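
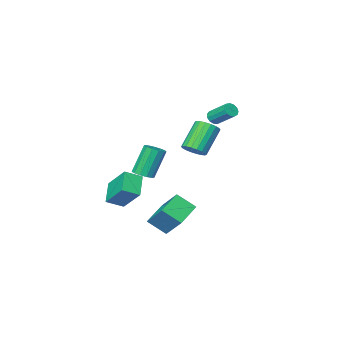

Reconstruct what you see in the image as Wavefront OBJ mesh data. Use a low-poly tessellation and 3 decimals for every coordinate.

v -0.593 -1.076 -4.736
v -0.642 0.377 -3.348
v 0.818 -0.409 -5.384
v 0.769 1.044 -3.996
v 0.171 -1.864 -3.884
v 0.122 -0.411 -2.496
v 1.582 -1.197 -4.532
v 1.533 0.256 -3.144
v -2.738 -1.01 2.614
v -2.576 -1.27 3.022
v -2.899 -0.069 3.914
v -3.062 0.19 3.506
v -2.347 -1.131 2.918
v -2.67 0.07 3.81
v -2.242 -0.953 2.717
v -2.565 0.247 3.609
v -2.295 -0.794 2.484
v -2.618 0.406 3.376
v -2.489 -0.704 2.292
v -2.812 0.497 3.184
v -2.762 -0.71 2.202
v -3.085 0.49 3.094
v -3.027 -0.812 2.243
v -3.35 0.388 3.135
v -3.201 -0.977 2.402
v -3.524 0.223 3.294
v -3.228 -1.152 2.628
v -3.551 0.048 3.52
v -3.1 -1.282 2.85
v -3.423 -0.082 3.742
v -2.857 -1.326 2.996
v -3.18 -0.126 3.889
v 3.008 -2.913 -1.873
v 2.804 -1.52 -0.524
v 2.048 -2.589 -2.352
v 1.845 -1.197 -1.002
v 3.775 -1.943 -2.758
v 3.572 -0.551 -1.408
v 2.816 -1.62 -3.236
v 2.612 -0.227 -1.887
v -2.544 -2.741 -0.485
v -2.026 -3.263 -0.225
v -3.278 -3.72 1.346
v -3.796 -3.199 1.085
v -1.93 -2.971 -0.063
v -3.182 -3.428 1.508
v -1.955 -2.634 0.015
v -3.207 -3.091 1.586
v -2.098 -2.318 -0.006
v -3.349 -2.775 1.565
v -2.328 -2.086 -0.122
v -3.58 -2.543 1.448
v -2.601 -1.983 -0.31
v -3.853 -2.441 1.261
v -2.863 -2.031 -0.533
v -4.115 -2.488 1.038
v -3.062 -2.22 -0.746
v -4.314 -2.677 0.825
v -3.158 -2.512 -0.908
v -4.41 -2.969 0.663
v -3.133 -2.849 -0.986
v -4.385 -3.306 0.585
v -2.991 -3.165 -0.965
v -4.242 -3.622 0.606
v -2.76 -3.397 -0.848
v -4.012 -3.854 0.722
v -2.487 -3.499 -0.661
v -3.739 -3.957 0.91
v -2.225 -3.452 -0.438
v -3.477 -3.909 1.133
v 3.192 1.003 0.229
v 3.724 0.734 0.462
v 2.96 0.748 2.223
v 2.428 1.017 1.991
v 3.774 1.091 0.481
v 3.01 1.104 2.242
v 3.639 1.42 0.42
v 2.875 1.433 2.181
v 3.362 1.616 0.298
v 2.598 1.63 2.06
v 3.031 1.618 0.155
v 2.268 1.632 1.917
v 2.751 1.425 0.035
v 1.988 1.438 1.797
v 2.611 1.098 -0.023
v 1.848 1.111 1.739
v 2.655 0.741 -0.001
v 1.892 0.754 1.76
v 2.87 0.467 0.094
v 2.107 0.48 1.856
v 3.187 0.363 0.232
v 2.423 0.377 1.994
v 3.505 0.463 0.369
v 2.742 0.476 2.131
f 2 4 1
f 5 2 1
f 1 4 3
f 3 5 1
f 2 8 4
f 6 2 5
f 6 8 2
f 4 8 3
f 7 5 3
f 3 8 7
f 7 6 5
f 8 6 7
f 10 9 13
f 10 13 11
f 11 13 14
f 11 14 12
f 13 9 15
f 13 15 14
f 14 15 16
f 14 16 12
f 15 9 17
f 15 17 16
f 16 17 18
f 16 18 12
f 17 9 19
f 17 19 18
f 18 19 20
f 18 20 12
f 19 9 21
f 19 21 20
f 20 21 22
f 20 22 12
f 21 9 23
f 21 23 22
f 22 23 24
f 22 24 12
f 23 9 25
f 23 25 24
f 24 25 26
f 24 26 12
f 25 9 27
f 25 27 26
f 26 27 28
f 26 28 12
f 27 9 29
f 27 29 28
f 28 29 30
f 28 30 12
f 29 9 31
f 29 31 30
f 30 31 32
f 30 32 12
f 31 9 10
f 31 10 32
f 32 10 11
f 32 11 12
f 34 36 33
f 37 34 33
f 33 36 35
f 35 37 33
f 34 40 36
f 38 34 37
f 38 40 34
f 36 40 35
f 39 37 35
f 35 40 39
f 39 38 37
f 40 38 39
f 42 41 45
f 42 45 43
f 43 45 46
f 43 46 44
f 45 41 47
f 45 47 46
f 46 47 48
f 46 48 44
f 47 41 49
f 47 49 48
f 48 49 50
f 48 50 44
f 49 41 51
f 49 51 50
f 50 51 52
f 50 52 44
f 51 41 53
f 51 53 52
f 52 53 54
f 52 54 44
f 53 41 55
f 53 55 54
f 54 55 56
f 54 56 44
f 55 41 57
f 55 57 56
f 56 57 58
f 56 58 44
f 57 41 59
f 57 59 58
f 58 59 60
f 58 60 44
f 59 41 61
f 59 61 60
f 60 61 62
f 60 62 44
f 61 41 63
f 61 63 62
f 62 63 64
f 62 64 44
f 63 41 65
f 63 65 64
f 64 65 66
f 64 66 44
f 65 41 67
f 65 67 66
f 66 67 68
f 66 68 44
f 67 41 69
f 67 69 68
f 68 69 70
f 68 70 44
f 69 41 42
f 69 42 70
f 70 42 43
f 70 43 44
f 72 71 75
f 72 75 73
f 73 75 76
f 73 76 74
f 75 71 77
f 75 77 76
f 76 77 78
f 76 78 74
f 77 71 79
f 77 79 78
f 78 79 80
f 78 80 74
f 79 71 81
f 79 81 80
f 80 81 82
f 80 82 74
f 81 71 83
f 81 83 82
f 82 83 84
f 82 84 74
f 83 71 85
f 83 85 84
f 84 85 86
f 84 86 74
f 85 71 87
f 85 87 86
f 86 87 88
f 86 88 74
f 87 71 89
f 87 89 88
f 88 89 90
f 88 90 74
f 89 71 91
f 89 91 90
f 90 91 92
f 90 92 74
f 91 71 93
f 91 93 92
f 92 93 94
f 92 94 74
f 93 71 72
f 93 72 94
f 94 72 73
f 94 73 74



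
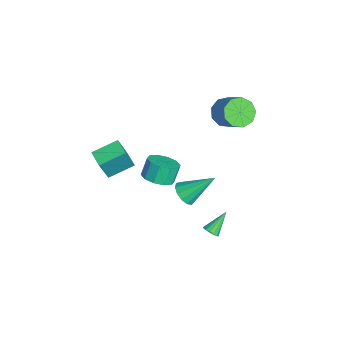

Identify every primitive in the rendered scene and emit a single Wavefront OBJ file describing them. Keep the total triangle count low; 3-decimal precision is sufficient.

v 3.54 2.181 -3.119
v 3.708 1.894 -2.732
v 2.8 3.119 -2.101
v 3.894 2.078 -2.766
v 3.986 2.289 -2.895
v 3.958 2.472 -3.084
v 3.818 2.576 -3.282
v 3.604 2.575 -3.436
v 3.373 2.468 -3.506
v 3.187 2.284 -3.471
v 3.095 2.072 -3.343
v 3.123 1.89 -3.154
v 3.263 1.785 -2.956
v 3.477 1.787 -2.801
v 3.591 -0.734 2.248
v 4.192 -0.012 2.225
v 3.79 0.357 3.248
v 3.189 -0.366 3.272
v 3.698 0.157 1.97
v 3.296 0.525 2.993
v 3.163 -0.014 1.821
v 2.761 0.354 2.845
v 2.792 -0.461 1.836
v 2.39 -0.093 2.859
v 2.726 -1.012 2.008
v 2.323 -0.644 3.031
v 2.99 -1.457 2.272
v 2.588 -1.088 3.295
v 3.484 -1.625 2.527
v 3.082 -1.257 3.55
v 4.019 -1.454 2.675
v 3.617 -1.086 3.699
v 4.39 -1.007 2.661
v 3.988 -0.639 3.684
v 4.457 -0.456 2.489
v 4.054 -0.088 3.512
v -2.141 3.627 2.138
v -1.434 3.145 1.621
v -0.212 3.73 2.744
v -0.919 4.213 3.262
v -1.512 3.779 1.376
v -0.29 4.364 2.499
v -1.885 4.342 1.487
v -0.663 4.927 2.61
v -2.377 4.57 1.904
v -1.155 5.156 3.027
v -2.759 4.358 2.43
v -1.537 4.943 3.553
v -2.852 3.804 2.82
v -1.629 4.389 3.943
v -2.612 3.167 2.891
v -1.39 3.752 4.014
v -2.152 2.746 2.61
v -0.93 3.331 3.733
v -1.687 2.737 2.108
v -0.465 3.322 3.231
v 3.448 0.743 0.544
v 3.883 0.284 1.05
v 3.552 2.377 1.936
v 4.183 0.496 0.779
v 4.249 0.786 0.433
v 4.061 1.063 0.122
v 3.679 1.238 -0.055
v 3.223 1.256 -0.042
v 2.839 1.11 0.157
v 2.648 0.849 0.479
v 2.711 0.553 0.821
v 3.009 0.318 1.075
v 3.446 0.217 1.16
v 0.212 -3.639 0.215
v 0.714 -4.149 1.921
v -0.216 -2.151 0.786
v 0.286 -2.661 2.492
v 1.214 -3.279 0.028
v 1.716 -3.789 1.734
v 0.786 -1.791 0.599
v 1.288 -2.301 2.305
f 2 1 4
f 2 4 3
f 4 1 5
f 4 5 3
f 5 1 6
f 5 6 3
f 6 1 7
f 6 7 3
f 7 1 8
f 7 8 3
f 8 1 9
f 8 9 3
f 9 1 10
f 9 10 3
f 10 1 11
f 10 11 3
f 11 1 12
f 11 12 3
f 12 1 13
f 12 13 3
f 13 1 14
f 13 14 3
f 14 1 2
f 14 2 3
f 16 15 19
f 16 19 17
f 17 19 20
f 17 20 18
f 19 15 21
f 19 21 20
f 20 21 22
f 20 22 18
f 21 15 23
f 21 23 22
f 22 23 24
f 22 24 18
f 23 15 25
f 23 25 24
f 24 25 26
f 24 26 18
f 25 15 27
f 25 27 26
f 26 27 28
f 26 28 18
f 27 15 29
f 27 29 28
f 28 29 30
f 28 30 18
f 29 15 31
f 29 31 30
f 30 31 32
f 30 32 18
f 31 15 33
f 31 33 32
f 32 33 34
f 32 34 18
f 33 15 35
f 33 35 34
f 34 35 36
f 34 36 18
f 35 15 16
f 35 16 36
f 36 16 17
f 36 17 18
f 38 37 41
f 38 41 39
f 39 41 42
f 39 42 40
f 41 37 43
f 41 43 42
f 42 43 44
f 42 44 40
f 43 37 45
f 43 45 44
f 44 45 46
f 44 46 40
f 45 37 47
f 45 47 46
f 46 47 48
f 46 48 40
f 47 37 49
f 47 49 48
f 48 49 50
f 48 50 40
f 49 37 51
f 49 51 50
f 50 51 52
f 50 52 40
f 51 37 53
f 51 53 52
f 52 53 54
f 52 54 40
f 53 37 55
f 53 55 54
f 54 55 56
f 54 56 40
f 55 37 38
f 55 38 56
f 56 38 39
f 56 39 40
f 58 57 60
f 58 60 59
f 60 57 61
f 60 61 59
f 61 57 62
f 61 62 59
f 62 57 63
f 62 63 59
f 63 57 64
f 63 64 59
f 64 57 65
f 64 65 59
f 65 57 66
f 65 66 59
f 66 57 67
f 66 67 59
f 67 57 68
f 67 68 59
f 68 57 69
f 68 69 59
f 69 57 58
f 69 58 59
f 71 73 70
f 74 71 70
f 70 73 72
f 72 74 70
f 71 77 73
f 75 71 74
f 75 77 71
f 73 77 72
f 76 74 72
f 72 77 76
f 76 75 74
f 77 75 76



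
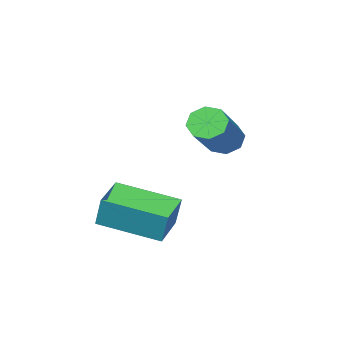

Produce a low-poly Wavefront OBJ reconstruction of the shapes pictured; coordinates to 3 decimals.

v -2.778 -1.94 3.395
v -2.409 -2.394 3.267
v -0.912 -1.495 4.397
v -1.282 -1.04 4.525
v -2.381 -2.054 2.96
v -0.884 -1.155 4.09
v -2.587 -1.647 2.908
v -1.09 -0.747 4.038
v -2.904 -1.411 3.141
v -1.408 -0.512 4.271
v -3.148 -1.485 3.523
v -1.651 -0.586 4.653
v -3.176 -1.825 3.83
v -1.679 -0.926 4.96
v -2.97 -2.233 3.882
v -1.473 -1.333 5.012
v -2.652 -2.468 3.649
v -1.156 -1.569 4.779
v -0.658 -1.624 0.773
v -0.586 -1.29 1.766
v 0.33 -1.074 0.516
v 0.402 -0.74 1.509
v 0.338 -3.2 1.231
v 0.41 -2.866 2.224
v 1.326 -2.65 0.974
v 1.398 -2.316 1.967
f 2 1 5
f 2 5 3
f 3 5 6
f 3 6 4
f 5 1 7
f 5 7 6
f 6 7 8
f 6 8 4
f 7 1 9
f 7 9 8
f 8 9 10
f 8 10 4
f 9 1 11
f 9 11 10
f 10 11 12
f 10 12 4
f 11 1 13
f 11 13 12
f 12 13 14
f 12 14 4
f 13 1 15
f 13 15 14
f 14 15 16
f 14 16 4
f 15 1 17
f 15 17 16
f 16 17 18
f 16 18 4
f 17 1 2
f 17 2 18
f 18 2 3
f 18 3 4
f 20 22 19
f 23 20 19
f 19 22 21
f 21 23 19
f 20 26 22
f 24 20 23
f 24 26 20
f 22 26 21
f 25 23 21
f 21 26 25
f 25 24 23
f 26 24 25



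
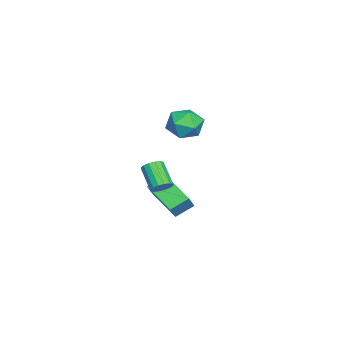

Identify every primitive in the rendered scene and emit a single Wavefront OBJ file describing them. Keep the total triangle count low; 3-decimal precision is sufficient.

v 4.44 1.669 1.012
v 4.89 1.601 1.372
v 4.01 0.942 2.348
v 3.56 1.011 1.988
v 4.772 1.867 1.445
v 3.891 1.209 2.421
v 4.565 2.08 1.402
v 3.684 1.422 2.378
v 4.325 2.183 1.255
v 3.444 1.525 2.23
v 4.115 2.149 1.042
v 3.235 1.49 2.018
v 3.993 1.985 0.822
v 3.112 1.327 1.798
v 3.99 1.738 0.652
v 3.11 1.079 1.628
v 4.109 1.471 0.579
v 3.228 0.813 1.555
v 4.316 1.258 0.622
v 3.435 0.6 1.598
v 4.556 1.155 0.77
v 3.675 0.497 1.745
v 4.765 1.19 0.982
v 3.885 0.531 1.958
v 4.888 1.353 1.202
v 4.007 0.695 2.178
v -2.712 2.299 2.291
v -1.68 2.016 2.124
v -3.22 0.664 1.916
v -2.188 0.381 1.749
v -2.53 0.617 2.749
v -2.216 1.628 2.981
v -2.684 1.052 1.059
v -2.37 2.063 1.291
v -1.663 1.246 1.362
v -1.567 0.977 2.407
v -3.333 1.703 1.633
v -3.237 1.434 2.678
v 1.47 0.531 -1.067
v 2.14 0.416 -0.228
v 0.909 1.338 -0.508
v 1.58 1.223 0.331
v 2.72 1.957 -1.871
v 3.391 1.842 -1.032
v 2.16 2.764 -1.312
v 2.83 2.649 -0.473
f 2 1 5
f 2 5 3
f 3 5 6
f 3 6 4
f 5 1 7
f 5 7 6
f 6 7 8
f 6 8 4
f 7 1 9
f 7 9 8
f 8 9 10
f 8 10 4
f 9 1 11
f 9 11 10
f 10 11 12
f 10 12 4
f 11 1 13
f 11 13 12
f 12 13 14
f 12 14 4
f 13 1 15
f 13 15 14
f 14 15 16
f 14 16 4
f 15 1 17
f 15 17 16
f 16 17 18
f 16 18 4
f 17 1 19
f 17 19 18
f 18 19 20
f 18 20 4
f 19 1 21
f 19 21 20
f 20 21 22
f 20 22 4
f 21 1 23
f 21 23 22
f 22 23 24
f 22 24 4
f 23 1 25
f 23 25 24
f 24 25 26
f 24 26 4
f 25 1 2
f 25 2 26
f 26 2 3
f 26 3 4
f 27 38 32
f 27 32 28
f 27 28 34
f 27 34 37
f 27 37 38
f 28 32 36
f 32 38 31
f 38 37 29
f 37 34 33
f 34 28 35
f 30 36 31
f 30 31 29
f 30 29 33
f 30 33 35
f 30 35 36
f 31 36 32
f 29 31 38
f 33 29 37
f 35 33 34
f 36 35 28
f 40 42 39
f 43 40 39
f 39 42 41
f 41 43 39
f 40 46 42
f 44 40 43
f 44 46 40
f 42 46 41
f 45 43 41
f 41 46 45
f 45 44 43
f 46 44 45



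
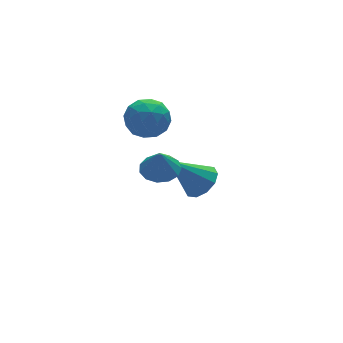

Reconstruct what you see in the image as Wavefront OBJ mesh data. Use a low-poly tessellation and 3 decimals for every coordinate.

v 3.898 2.397 -1.97
v 4.637 2.548 -1.392
v 2.522 2.863 -0.33
v 4.501 3.058 -1.651
v 4.135 3.315 -2.031
v 3.678 3.221 -2.388
v 3.305 2.813 -2.585
v 3.158 2.246 -2.547
v 3.294 1.736 -2.288
v 3.66 1.479 -1.908
v 4.117 1.573 -1.551
v 4.49 1.981 -1.354
v 1.261 3.765 2.081
v 2.202 3.294 1.878
v 1.078 2.786 3.502
v 2.019 2.315 3.299
v 1.989 3.344 3.599
v 2.102 3.949 2.721
v 1.178 2.131 2.659
v 1.291 2.736 1.781
v 2.151 2.284 2.235
v 2.652 3.033 2.816
v 0.628 3.047 2.564
v 1.129 3.796 3.145
v 1.748 3.616 1.855
v 1.532 2.464 3.525
v 1.514 3.069 3.702
v 2.068 2.792 3.582
v 1.688 4.001 2.351
v 2.242 3.724 2.231
v 2.116 3.753 3.243
v 1.038 2.356 3.149
v 1.592 2.079 3.029
v 1.212 3.288 1.798
v 1.766 3.011 1.678
v 1.164 2.327 2.137
v 2.271 2.745 1.945
v 2.164 2.169 2.78
v 1.669 2.061 2.404
v 1.736 2.417 1.888
v 2.565 3.186 2.287
v 2.458 2.61 3.122
v 2.44 3.215 3.298
v 2.506 3.57 2.782
v 2.536 2.592 2.496
v 0.822 3.47 2.258
v 0.715 2.894 3.093
v 0.774 2.51 2.598
v 0.84 2.865 2.082
v 1.116 3.911 2.6
v 1.009 3.335 3.435
v 1.544 3.663 3.492
v 1.611 4.019 2.976
v 0.744 3.488 2.884
v -0.087 -1.267 3.225
v 0.755 -1.233 3.337
v -0.233 -1.493 4.395
v 0.592 -0.787 3.403
v 0.213 -0.494 3.412
v -0.261 -0.446 3.362
v -0.68 -0.659 3.269
v -0.91 -1.065 3.161
v -0.879 -1.535 3.074
v -0.597 -1.92 3.035
v -0.153 -2.098 3.057
v 0.313 -2.012 3.131
v 0.651 -1.689 3.236
f 2 1 4
f 2 4 3
f 4 1 5
f 4 5 3
f 5 1 6
f 5 6 3
f 6 1 7
f 6 7 3
f 7 1 8
f 7 8 3
f 8 1 9
f 8 9 3
f 9 1 10
f 9 10 3
f 10 1 11
f 10 11 3
f 11 1 12
f 11 12 3
f 12 1 2
f 12 2 3
f 13 50 29
f 50 24 53
f 29 53 18
f 50 53 29
f 13 29 25
f 29 18 30
f 25 30 14
f 29 30 25
f 13 25 34
f 25 14 35
f 34 35 20
f 25 35 34
f 13 34 46
f 34 20 49
f 46 49 23
f 34 49 46
f 13 46 50
f 46 23 54
f 50 54 24
f 46 54 50
f 14 30 41
f 30 18 44
f 41 44 22
f 30 44 41
f 18 53 31
f 53 24 52
f 31 52 17
f 53 52 31
f 24 54 51
f 54 23 47
f 51 47 15
f 54 47 51
f 23 49 48
f 49 20 36
f 48 36 19
f 49 36 48
f 20 35 40
f 35 14 37
f 40 37 21
f 35 37 40
f 16 42 28
f 42 22 43
f 28 43 17
f 42 43 28
f 16 28 26
f 28 17 27
f 26 27 15
f 28 27 26
f 16 26 33
f 26 15 32
f 33 32 19
f 26 32 33
f 16 33 38
f 33 19 39
f 38 39 21
f 33 39 38
f 16 38 42
f 38 21 45
f 42 45 22
f 38 45 42
f 17 43 31
f 43 22 44
f 31 44 18
f 43 44 31
f 15 27 51
f 27 17 52
f 51 52 24
f 27 52 51
f 19 32 48
f 32 15 47
f 48 47 23
f 32 47 48
f 21 39 40
f 39 19 36
f 40 36 20
f 39 36 40
f 22 45 41
f 45 21 37
f 41 37 14
f 45 37 41
f 56 55 58
f 56 58 57
f 58 55 59
f 58 59 57
f 59 55 60
f 59 60 57
f 60 55 61
f 60 61 57
f 61 55 62
f 61 62 57
f 62 55 63
f 62 63 57
f 63 55 64
f 63 64 57
f 64 55 65
f 64 65 57
f 65 55 66
f 65 66 57
f 66 55 67
f 66 67 57
f 67 55 56
f 67 56 57



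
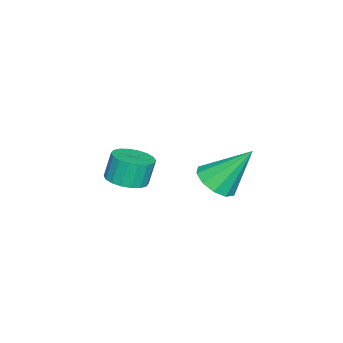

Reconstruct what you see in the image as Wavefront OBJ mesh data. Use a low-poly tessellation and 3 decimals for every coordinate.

v 1.282 1.048 0.935
v 2.196 1.267 0.965
v 0.918 2.332 2.645
v 1.93 1.651 0.62
v 1.417 1.805 0.395
v 0.852 1.67 0.376
v 0.452 1.297 0.571
v 0.368 0.829 0.905
v 0.634 0.444 1.25
v 1.147 0.29 1.475
v 1.711 0.426 1.493
v 2.112 0.798 1.298
v -0.254 -3.173 -0.894
v 0.361 -3.778 -0.638
v 0.069 -3.572 0.549
v -0.546 -2.967 0.294
v 0.57 -3.436 -0.646
v 0.278 -3.231 0.542
v 0.616 -3.042 -0.703
v 0.324 -2.837 0.485
v 0.489 -2.674 -0.797
v 0.197 -2.469 0.39
v 0.215 -2.405 -0.911
v -0.077 -2.2 0.276
v -0.152 -2.288 -1.021
v -0.443 -2.082 0.166
v -0.539 -2.346 -1.107
v -0.83 -2.141 0.081
v -0.869 -2.568 -1.149
v -1.161 -2.362 0.038
v -1.078 -2.909 -1.142
v -1.37 -2.704 0.046
v -1.124 -3.303 -1.085
v -1.416 -3.098 0.103
v -0.997 -3.671 -0.99
v -1.289 -3.466 0.197
v -0.723 -3.94 -0.876
v -1.015 -3.735 0.311
v -0.357 -4.058 -0.766
v -0.648 -3.852 0.421
v 0.03 -3.999 -0.681
v -0.261 -3.794 0.507
f 2 1 4
f 2 4 3
f 4 1 5
f 4 5 3
f 5 1 6
f 5 6 3
f 6 1 7
f 6 7 3
f 7 1 8
f 7 8 3
f 8 1 9
f 8 9 3
f 9 1 10
f 9 10 3
f 10 1 11
f 10 11 3
f 11 1 12
f 11 12 3
f 12 1 2
f 12 2 3
f 14 13 17
f 14 17 15
f 15 17 18
f 15 18 16
f 17 13 19
f 17 19 18
f 18 19 20
f 18 20 16
f 19 13 21
f 19 21 20
f 20 21 22
f 20 22 16
f 21 13 23
f 21 23 22
f 22 23 24
f 22 24 16
f 23 13 25
f 23 25 24
f 24 25 26
f 24 26 16
f 25 13 27
f 25 27 26
f 26 27 28
f 26 28 16
f 27 13 29
f 27 29 28
f 28 29 30
f 28 30 16
f 29 13 31
f 29 31 30
f 30 31 32
f 30 32 16
f 31 13 33
f 31 33 32
f 32 33 34
f 32 34 16
f 33 13 35
f 33 35 34
f 34 35 36
f 34 36 16
f 35 13 37
f 35 37 36
f 36 37 38
f 36 38 16
f 37 13 39
f 37 39 38
f 38 39 40
f 38 40 16
f 39 13 41
f 39 41 40
f 40 41 42
f 40 42 16
f 41 13 14
f 41 14 42
f 42 14 15
f 42 15 16



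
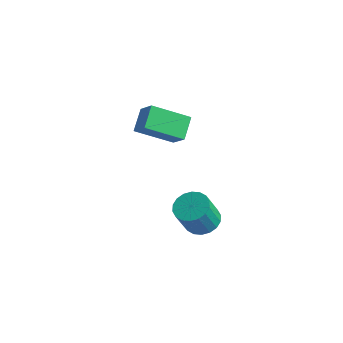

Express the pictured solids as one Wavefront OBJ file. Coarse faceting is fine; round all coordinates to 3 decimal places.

v -1.108 -2.165 -4.34
v -0.265 -1.816 -4.159
v -0.269 -2.605 -2.619
v -1.112 -2.955 -2.8
v -0.52 -1.525 -4.01
v -0.523 -2.314 -2.471
v -0.89 -1.361 -3.927
v -0.894 -2.15 -2.387
v -1.304 -1.356 -3.926
v -1.308 -2.145 -2.386
v -1.679 -1.512 -4.006
v -1.683 -2.301 -2.467
v -1.941 -1.797 -4.153
v -1.945 -2.586 -2.613
v -2.038 -2.155 -4.337
v -2.042 -2.944 -2.797
v -1.951 -2.515 -4.521
v -1.955 -3.304 -2.981
v -1.697 -2.806 -4.669
v -1.7 -3.595 -3.13
v -1.326 -2.97 -4.753
v -1.33 -3.759 -3.213
v -0.912 -2.975 -4.754
v -0.916 -3.764 -3.214
v -0.537 -2.819 -4.673
v -0.541 -3.608 -3.134
v -0.275 -2.534 -4.527
v -0.279 -3.323 -2.987
v -0.178 -2.176 -4.343
v -0.182 -2.965 -2.803
v -4.084 -3.723 1.462
v -3.15 -3.947 2.339
v -4.576 -2.757 2.233
v -3.643 -2.982 3.109
v -2.857 -2.338 0.511
v -1.924 -2.563 1.387
v -3.35 -1.373 1.281
v -2.416 -1.597 2.158
f 2 1 5
f 2 5 3
f 3 5 6
f 3 6 4
f 5 1 7
f 5 7 6
f 6 7 8
f 6 8 4
f 7 1 9
f 7 9 8
f 8 9 10
f 8 10 4
f 9 1 11
f 9 11 10
f 10 11 12
f 10 12 4
f 11 1 13
f 11 13 12
f 12 13 14
f 12 14 4
f 13 1 15
f 13 15 14
f 14 15 16
f 14 16 4
f 15 1 17
f 15 17 16
f 16 17 18
f 16 18 4
f 17 1 19
f 17 19 18
f 18 19 20
f 18 20 4
f 19 1 21
f 19 21 20
f 20 21 22
f 20 22 4
f 21 1 23
f 21 23 22
f 22 23 24
f 22 24 4
f 23 1 25
f 23 25 24
f 24 25 26
f 24 26 4
f 25 1 27
f 25 27 26
f 26 27 28
f 26 28 4
f 27 1 29
f 27 29 28
f 28 29 30
f 28 30 4
f 29 1 2
f 29 2 30
f 30 2 3
f 30 3 4
f 32 34 31
f 35 32 31
f 31 34 33
f 33 35 31
f 32 38 34
f 36 32 35
f 36 38 32
f 34 38 33
f 37 35 33
f 33 38 37
f 37 36 35
f 38 36 37



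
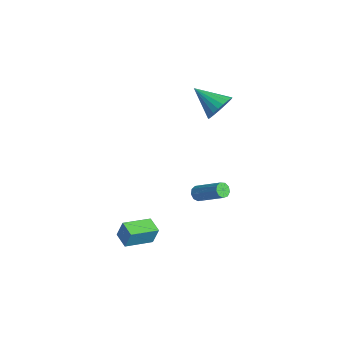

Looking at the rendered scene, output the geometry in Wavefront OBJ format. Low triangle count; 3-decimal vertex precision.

v -0.664 1.988 -3.046
v -0.416 2.174 -3.501
v 1.152 3.057 -2.289
v 0.904 2.872 -1.834
v -0.66 2.43 -3.374
v 0.908 3.314 -2.161
v -0.905 2.481 -3.093
v 0.663 3.364 -1.88
v -1.038 2.3 -2.79
v 0.53 3.183 -1.578
v -0.995 1.974 -2.607
v 0.573 2.857 -1.395
v -0.798 1.655 -2.63
v 0.77 2.538 -1.418
v -0.538 1.491 -2.847
v 1.03 2.374 -1.635
v -0.337 1.561 -3.158
v 1.231 2.444 -1.945
v -0.289 1.83 -3.416
v 1.279 2.713 -2.203
v 1.909 -4.332 -2.438
v 2.144 -4.054 -1.294
v 1.761 -2.543 -2.841
v 1.995 -2.265 -1.697
v 2.965 -4.295 -2.663
v 3.199 -4.017 -1.519
v 2.816 -2.506 -3.066
v 3.051 -2.228 -1.922
v -2.852 4.492 2.36
v -2.211 4.365 3.195
v -4.428 3.508 3.42
v -2.397 4.755 3.281
v -2.662 5.1 3.207
v -2.959 5.34 2.987
v -3.238 5.433 2.659
v -3.45 5.363 2.279
v -3.559 5.143 1.913
v -3.545 4.811 1.624
v -3.411 4.423 1.463
v -3.181 4.047 1.456
v -2.894 3.748 1.606
v -2.599 3.578 1.886
v -2.348 3.566 2.249
v -2.184 3.714 2.63
v -2.136 3.997 2.965
f 2 1 5
f 2 5 3
f 3 5 6
f 3 6 4
f 5 1 7
f 5 7 6
f 6 7 8
f 6 8 4
f 7 1 9
f 7 9 8
f 8 9 10
f 8 10 4
f 9 1 11
f 9 11 10
f 10 11 12
f 10 12 4
f 11 1 13
f 11 13 12
f 12 13 14
f 12 14 4
f 13 1 15
f 13 15 14
f 14 15 16
f 14 16 4
f 15 1 17
f 15 17 16
f 16 17 18
f 16 18 4
f 17 1 19
f 17 19 18
f 18 19 20
f 18 20 4
f 19 1 2
f 19 2 20
f 20 2 3
f 20 3 4
f 22 24 21
f 25 22 21
f 21 24 23
f 23 25 21
f 22 28 24
f 26 22 25
f 26 28 22
f 24 28 23
f 27 25 23
f 23 28 27
f 27 26 25
f 28 26 27
f 30 29 32
f 30 32 31
f 32 29 33
f 32 33 31
f 33 29 34
f 33 34 31
f 34 29 35
f 34 35 31
f 35 29 36
f 35 36 31
f 36 29 37
f 36 37 31
f 37 29 38
f 37 38 31
f 38 29 39
f 38 39 31
f 39 29 40
f 39 40 31
f 40 29 41
f 40 41 31
f 41 29 42
f 41 42 31
f 42 29 43
f 42 43 31
f 43 29 44
f 43 44 31
f 44 29 45
f 44 45 31
f 45 29 30
f 45 30 31



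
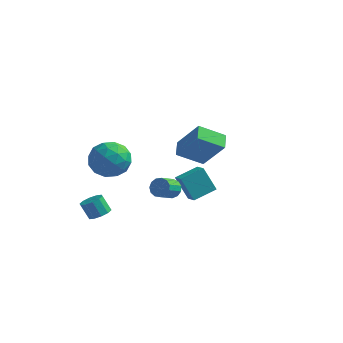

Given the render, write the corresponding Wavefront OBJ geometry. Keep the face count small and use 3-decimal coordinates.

v -0.922 3.58 -4.148
v -1.701 3.52 -2.649
v -0.145 4.781 -3.695
v -0.925 4.72 -2.197
v -0.295 3.06 -3.843
v -1.075 2.999 -2.345
v 0.481 4.26 -3.391
v -0.298 4.2 -1.892
v -2.557 -3.373 -2.07
v -2.016 -3.118 -1.768
v -2.522 -3.132 -0.848
v -3.063 -3.387 -1.15
v -2.253 -2.802 -1.894
v -2.759 -2.816 -0.974
v -2.606 -2.705 -2.087
v -3.112 -2.719 -1.167
v -2.941 -2.863 -2.273
v -3.447 -2.877 -1.354
v -3.128 -3.216 -2.382
v -3.635 -3.23 -1.462
v -3.098 -3.628 -2.372
v -3.604 -3.642 -1.452
v -2.861 -3.944 -2.246
v -3.367 -3.958 -1.326
v -2.508 -4.041 -2.053
v -3.014 -4.055 -1.133
v -2.173 -3.883 -1.866
v -2.679 -3.897 -0.947
v -1.985 -3.53 -1.758
v -2.492 -3.544 -0.838
v -3.333 -2.506 1.498
v -2.489 -1.657 1.728
v -2.011 -3.923 1.872
v -1.167 -3.074 2.102
v -2.105 -3.223 2.866
v -2.922 -2.348 2.635
v -1.578 -3.232 0.965
v -2.395 -2.357 0.734
v -1.404 -2.106 1.399
v -1.73 -2.1 2.574
v -2.77 -3.48 1.026
v -3.096 -3.474 2.201
v -3.027 -1.957 1.58
v -1.473 -3.623 2.02
v -2.025 -3.711 2.469
v -1.528 -3.211 2.604
v -3.282 -2.363 2.114
v -2.786 -1.864 2.249
v -2.56 -2.785 2.918
v -1.714 -3.716 1.351
v -1.218 -3.217 1.486
v -2.972 -2.369 0.996
v -2.475 -1.869 1.131
v -1.94 -2.795 0.682
v -1.893 -1.722 1.522
v -1.116 -2.555 1.742
v -1.357 -2.648 1.073
v -1.838 -2.133 0.937
v -2.084 -1.719 2.213
v -1.307 -2.551 2.432
v -1.859 -2.639 2.882
v -2.339 -2.125 2.746
v -1.447 -1.982 2.019
v -3.193 -3.029 1.168
v -2.416 -3.861 1.387
v -2.161 -3.455 0.854
v -2.641 -2.941 0.718
v -3.384 -3.025 1.858
v -2.607 -3.858 2.078
v -2.662 -3.447 2.663
v -3.143 -2.932 2.527
v -3.053 -3.598 1.581
v -1.41 2.513 -2.932
v -1.098 2.749 -2.401
v -1.298 1.743 -1.837
v -1.61 1.507 -2.368
v -1.456 2.842 -2.362
v -1.656 1.836 -1.798
v -1.799 2.83 -2.504
v -1.999 1.825 -1.94
v -2.019 2.718 -2.782
v -2.219 1.713 -2.218
v -2.046 2.541 -3.108
v -2.246 1.535 -2.544
v -1.87 2.354 -3.378
v -2.07 1.349 -2.814
v -1.549 2.218 -3.506
v -1.749 1.213 -2.942
v -1.183 2.176 -3.452
v -1.383 1.17 -2.888
v -0.89 2.24 -3.233
v -1.09 1.235 -2.669
v -0.761 2.391 -2.919
v -0.961 1.386 -2.355
v -0.839 2.581 -2.608
v -1.039 1.575 -2.044
v 1.146 -1.95 2.591
v 2.445 -2.121 4.207
v 0.78 -1.091 2.975
v 2.079 -1.262 4.591
v 2.281 -1.098 1.769
v 3.58 -1.269 3.385
v 1.915 -0.239 2.153
v 3.214 -0.41 3.769
f 2 4 1
f 5 2 1
f 1 4 3
f 3 5 1
f 2 8 4
f 6 2 5
f 6 8 2
f 4 8 3
f 7 5 3
f 3 8 7
f 7 6 5
f 8 6 7
f 10 9 13
f 10 13 11
f 11 13 14
f 11 14 12
f 13 9 15
f 13 15 14
f 14 15 16
f 14 16 12
f 15 9 17
f 15 17 16
f 16 17 18
f 16 18 12
f 17 9 19
f 17 19 18
f 18 19 20
f 18 20 12
f 19 9 21
f 19 21 20
f 20 21 22
f 20 22 12
f 21 9 23
f 21 23 22
f 22 23 24
f 22 24 12
f 23 9 25
f 23 25 24
f 24 25 26
f 24 26 12
f 25 9 27
f 25 27 26
f 26 27 28
f 26 28 12
f 27 9 29
f 27 29 28
f 28 29 30
f 28 30 12
f 29 9 10
f 29 10 30
f 30 10 11
f 30 11 12
f 31 68 47
f 68 42 71
f 47 71 36
f 68 71 47
f 31 47 43
f 47 36 48
f 43 48 32
f 47 48 43
f 31 43 52
f 43 32 53
f 52 53 38
f 43 53 52
f 31 52 64
f 52 38 67
f 64 67 41
f 52 67 64
f 31 64 68
f 64 41 72
f 68 72 42
f 64 72 68
f 32 48 59
f 48 36 62
f 59 62 40
f 48 62 59
f 36 71 49
f 71 42 70
f 49 70 35
f 71 70 49
f 42 72 69
f 72 41 65
f 69 65 33
f 72 65 69
f 41 67 66
f 67 38 54
f 66 54 37
f 67 54 66
f 38 53 58
f 53 32 55
f 58 55 39
f 53 55 58
f 34 60 46
f 60 40 61
f 46 61 35
f 60 61 46
f 34 46 44
f 46 35 45
f 44 45 33
f 46 45 44
f 34 44 51
f 44 33 50
f 51 50 37
f 44 50 51
f 34 51 56
f 51 37 57
f 56 57 39
f 51 57 56
f 34 56 60
f 56 39 63
f 60 63 40
f 56 63 60
f 35 61 49
f 61 40 62
f 49 62 36
f 61 62 49
f 33 45 69
f 45 35 70
f 69 70 42
f 45 70 69
f 37 50 66
f 50 33 65
f 66 65 41
f 50 65 66
f 39 57 58
f 57 37 54
f 58 54 38
f 57 54 58
f 40 63 59
f 63 39 55
f 59 55 32
f 63 55 59
f 74 73 77
f 74 77 75
f 75 77 78
f 75 78 76
f 77 73 79
f 77 79 78
f 78 79 80
f 78 80 76
f 79 73 81
f 79 81 80
f 80 81 82
f 80 82 76
f 81 73 83
f 81 83 82
f 82 83 84
f 82 84 76
f 83 73 85
f 83 85 84
f 84 85 86
f 84 86 76
f 85 73 87
f 85 87 86
f 86 87 88
f 86 88 76
f 87 73 89
f 87 89 88
f 88 89 90
f 88 90 76
f 89 73 91
f 89 91 90
f 90 91 92
f 90 92 76
f 91 73 93
f 91 93 92
f 92 93 94
f 92 94 76
f 93 73 95
f 93 95 94
f 94 95 96
f 94 96 76
f 95 73 74
f 95 74 96
f 96 74 75
f 96 75 76
f 98 100 97
f 101 98 97
f 97 100 99
f 99 101 97
f 98 104 100
f 102 98 101
f 102 104 98
f 100 104 99
f 103 101 99
f 99 104 103
f 103 102 101
f 104 102 103



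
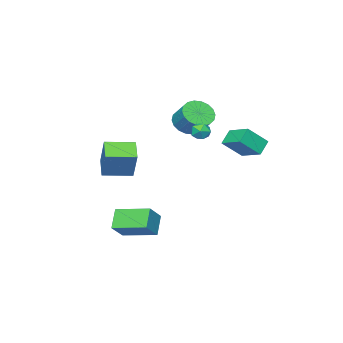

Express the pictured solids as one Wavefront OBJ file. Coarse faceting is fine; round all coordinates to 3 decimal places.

v 3.647 -2.025 -3.932
v 2.874 -2.485 -2.925
v 2.978 -0.17 -3.598
v 2.205 -0.63 -2.591
v 4.695 -1.81 -3.029
v 3.922 -2.27 -2.022
v 4.026 0.045 -2.695
v 3.253 -0.415 -1.688
v -3.417 0.163 0.491
v -4.199 0.049 1.212
v -3.163 1.658 1.004
v -3.945 1.543 1.725
v -2.355 -0.383 1.555
v -3.137 -0.498 2.276
v -2.101 1.111 2.068
v -2.883 0.997 2.789
v -1.895 -2.364 2.808
v -1.015 -2.267 2.412
v -0.704 -1.239 3.357
v -1.585 -1.336 3.752
v -1.253 -1.987 2.186
v -0.943 -0.959 3.131
v -1.619 -1.781 2.083
v -1.308 -0.754 3.028
v -2.039 -1.691 2.124
v -1.728 -0.664 3.068
v -2.431 -1.735 2.3
v -2.12 -0.707 3.244
v -2.717 -1.903 2.576
v -2.406 -0.875 3.521
v -2.84 -2.162 2.899
v -2.529 -1.134 3.843
v -2.776 -2.461 3.203
v -2.465 -1.433 4.148
v -2.537 -2.741 3.429
v -2.227 -1.713 4.374
v -2.172 -2.946 3.532
v -1.861 -1.919 4.477
v -1.752 -3.036 3.492
v -1.441 -2.009 4.436
v -1.36 -2.993 3.316
v -1.049 -1.965 4.26
v -1.074 -2.825 3.039
v -0.763 -1.797 3.984
v -0.951 -2.566 2.717
v -0.64 -1.538 3.661
v -0.829 -0.362 2.251
v -0.5 -0.87 2.464
v -1.62 -0.61 2.876
v -1.291 -1.118 3.089
v -1.098 -0.525 3.239
v -0.61 -0.371 2.853
v -1.51 -1.109 2.487
v -1.022 -0.955 2.101
v -0.921 -1.331 2.61
v -0.667 -0.97 3.076
v -1.453 -0.51 2.264
v -1.199 -0.149 2.73
v 3.685 -3.472 0.061
v 2.929 -4.295 0.744
v 2.416 -2.392 -0.045
v 1.659 -3.215 0.638
v 4.281 -2.605 1.762
v 3.524 -3.428 2.445
v 3.011 -1.525 1.656
v 2.255 -2.348 2.339
f 2 4 1
f 5 2 1
f 1 4 3
f 3 5 1
f 2 8 4
f 6 2 5
f 6 8 2
f 4 8 3
f 7 5 3
f 3 8 7
f 7 6 5
f 8 6 7
f 10 12 9
f 13 10 9
f 9 12 11
f 11 13 9
f 10 16 12
f 14 10 13
f 14 16 10
f 12 16 11
f 15 13 11
f 11 16 15
f 15 14 13
f 16 14 15
f 18 17 21
f 18 21 19
f 19 21 22
f 19 22 20
f 21 17 23
f 21 23 22
f 22 23 24
f 22 24 20
f 23 17 25
f 23 25 24
f 24 25 26
f 24 26 20
f 25 17 27
f 25 27 26
f 26 27 28
f 26 28 20
f 27 17 29
f 27 29 28
f 28 29 30
f 28 30 20
f 29 17 31
f 29 31 30
f 30 31 32
f 30 32 20
f 31 17 33
f 31 33 32
f 32 33 34
f 32 34 20
f 33 17 35
f 33 35 34
f 34 35 36
f 34 36 20
f 35 17 37
f 35 37 36
f 36 37 38
f 36 38 20
f 37 17 39
f 37 39 38
f 38 39 40
f 38 40 20
f 39 17 41
f 39 41 40
f 40 41 42
f 40 42 20
f 41 17 43
f 41 43 42
f 42 43 44
f 42 44 20
f 43 17 45
f 43 45 44
f 44 45 46
f 44 46 20
f 45 17 18
f 45 18 46
f 46 18 19
f 46 19 20
f 47 58 52
f 47 52 48
f 47 48 54
f 47 54 57
f 47 57 58
f 48 52 56
f 52 58 51
f 58 57 49
f 57 54 53
f 54 48 55
f 50 56 51
f 50 51 49
f 50 49 53
f 50 53 55
f 50 55 56
f 51 56 52
f 49 51 58
f 53 49 57
f 55 53 54
f 56 55 48
f 60 62 59
f 63 60 59
f 59 62 61
f 61 63 59
f 60 66 62
f 64 60 63
f 64 66 60
f 62 66 61
f 65 63 61
f 61 66 65
f 65 64 63
f 66 64 65



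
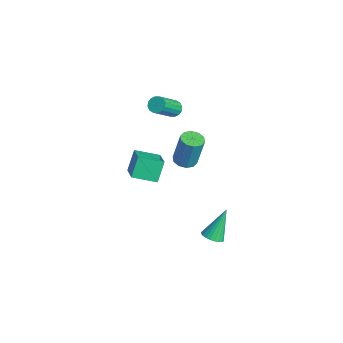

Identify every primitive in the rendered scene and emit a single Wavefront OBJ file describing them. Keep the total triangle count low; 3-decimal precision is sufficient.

v -4.78 -2.639 -1.548
v -3.321 -2.871 -0.813
v -4.329 -1.274 -2.012
v -2.87 -1.507 -1.278
v -4.27 -3.213 -2.742
v -2.811 -3.446 -2.008
v -3.819 -1.849 -3.207
v -2.36 -2.081 -2.472
v -0.821 -1.035 0.543
v -0.161 -1.188 0.488
v 0.081 -0.838 2.422
v -0.579 -0.685 2.477
v -0.205 -0.776 0.419
v 0.038 -0.426 2.353
v -0.484 -0.462 0.397
v -0.242 -0.113 2.331
v -0.892 -0.368 0.431
v -0.65 -0.018 2.365
v -1.273 -0.528 0.508
v -1.031 -0.178 2.442
v -1.481 -0.882 0.598
v -1.239 -0.532 2.532
v -1.438 -1.294 0.667
v -1.195 -0.944 2.601
v -1.158 -1.607 0.689
v -0.916 -1.258 2.623
v -0.75 -1.702 0.655
v -0.508 -1.352 2.589
v -0.369 -1.542 0.578
v -0.127 -1.192 2.512
v -3.946 -0.617 2.25
v -3.441 -0.465 2.096
v -2.668 -1.69 3.416
v -3.174 -1.843 3.57
v -3.512 -0.285 2.304
v -2.739 -1.51 3.625
v -3.699 -0.193 2.499
v -2.927 -1.419 3.819
v -3.952 -0.216 2.626
v -3.18 -1.442 3.946
v -4.204 -0.346 2.653
v -3.432 -1.572 3.973
v -4.387 -0.549 2.571
v -3.615 -1.774 3.892
v -4.452 -0.77 2.404
v -3.679 -1.995 3.724
v -4.381 -0.95 2.195
v -3.608 -2.175 3.516
v -4.193 -1.041 2.001
v -3.421 -2.267 3.321
v -3.94 -1.018 1.874
v -3.168 -2.244 3.194
v -3.688 -0.888 1.847
v -2.916 -2.114 3.167
v -3.505 -0.686 1.928
v -2.733 -1.911 3.249
v 1.132 -0.119 -4.781
v 1.423 -0.611 -4.432
v 0.688 0.839 -3.059
v 1.625 -0.45 -4.47
v 1.752 -0.237 -4.555
v 1.784 -0.007 -4.675
v 1.717 0.206 -4.811
v 1.561 0.369 -4.942
v 1.339 0.458 -5.049
v 1.086 0.46 -5.115
v 0.84 0.373 -5.13
v 0.639 0.211 -5.092
v 0.512 -0.001 -5.006
v 0.48 -0.231 -4.886
v 0.547 -0.444 -4.751
v 0.703 -0.608 -4.619
v 0.924 -0.697 -4.513
v 1.177 -0.698 -4.447
f 2 4 1
f 5 2 1
f 1 4 3
f 3 5 1
f 2 8 4
f 6 2 5
f 6 8 2
f 4 8 3
f 7 5 3
f 3 8 7
f 7 6 5
f 8 6 7
f 10 9 13
f 10 13 11
f 11 13 14
f 11 14 12
f 13 9 15
f 13 15 14
f 14 15 16
f 14 16 12
f 15 9 17
f 15 17 16
f 16 17 18
f 16 18 12
f 17 9 19
f 17 19 18
f 18 19 20
f 18 20 12
f 19 9 21
f 19 21 20
f 20 21 22
f 20 22 12
f 21 9 23
f 21 23 22
f 22 23 24
f 22 24 12
f 23 9 25
f 23 25 24
f 24 25 26
f 24 26 12
f 25 9 27
f 25 27 26
f 26 27 28
f 26 28 12
f 27 9 29
f 27 29 28
f 28 29 30
f 28 30 12
f 29 9 10
f 29 10 30
f 30 10 11
f 30 11 12
f 32 31 35
f 32 35 33
f 33 35 36
f 33 36 34
f 35 31 37
f 35 37 36
f 36 37 38
f 36 38 34
f 37 31 39
f 37 39 38
f 38 39 40
f 38 40 34
f 39 31 41
f 39 41 40
f 40 41 42
f 40 42 34
f 41 31 43
f 41 43 42
f 42 43 44
f 42 44 34
f 43 31 45
f 43 45 44
f 44 45 46
f 44 46 34
f 45 31 47
f 45 47 46
f 46 47 48
f 46 48 34
f 47 31 49
f 47 49 48
f 48 49 50
f 48 50 34
f 49 31 51
f 49 51 50
f 50 51 52
f 50 52 34
f 51 31 53
f 51 53 52
f 52 53 54
f 52 54 34
f 53 31 55
f 53 55 54
f 54 55 56
f 54 56 34
f 55 31 32
f 55 32 56
f 56 32 33
f 56 33 34
f 58 57 60
f 58 60 59
f 60 57 61
f 60 61 59
f 61 57 62
f 61 62 59
f 62 57 63
f 62 63 59
f 63 57 64
f 63 64 59
f 64 57 65
f 64 65 59
f 65 57 66
f 65 66 59
f 66 57 67
f 66 67 59
f 67 57 68
f 67 68 59
f 68 57 69
f 68 69 59
f 69 57 70
f 69 70 59
f 70 57 71
f 70 71 59
f 71 57 72
f 71 72 59
f 72 57 73
f 72 73 59
f 73 57 74
f 73 74 59
f 74 57 58
f 74 58 59



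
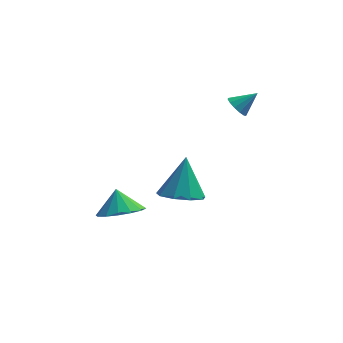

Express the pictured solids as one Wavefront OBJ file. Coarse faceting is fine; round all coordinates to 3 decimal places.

v -2.491 1.76 -3.104
v -1.411 1.797 -2.898
v -2.709 2.38 -2.076
v -1.519 2.266 -3.202
v -1.887 2.599 -3.481
v -2.417 2.708 -3.659
v -2.967 2.562 -3.688
v -3.389 2.202 -3.56
v -3.571 1.724 -3.311
v -3.463 1.255 -3.006
v -3.095 0.922 -2.727
v -2.565 0.813 -2.55
v -2.015 0.959 -2.521
v -1.593 1.319 -2.648
v 0.071 0.684 -1.169
v 0.998 0.208 -1.033
v 0.289 1.616 0.609
v 1.09 0.834 -1.373
v 0.706 1.39 -1.617
v 0.025 1.615 -1.652
v -0.635 1.404 -1.461
v -0.964 0.856 -1.133
v -0.809 0.228 -0.823
v -0.242 -0.188 -0.674
v 0.472 -0.195 -0.757
v 2.435 3.177 2.671
v 2.666 3.561 2.271
v 3.305 3.403 3.389
v 2.457 3.741 2.467
v 2.242 3.742 2.728
v 2.088 3.564 2.97
v 2.044 3.263 3.118
v 2.125 2.935 3.124
v 2.304 2.683 2.986
v 2.525 2.589 2.748
v 2.717 2.681 2.486
v 2.82 2.931 2.282
v 2.801 3.259 2.202
f 2 1 4
f 2 4 3
f 4 1 5
f 4 5 3
f 5 1 6
f 5 6 3
f 6 1 7
f 6 7 3
f 7 1 8
f 7 8 3
f 8 1 9
f 8 9 3
f 9 1 10
f 9 10 3
f 10 1 11
f 10 11 3
f 11 1 12
f 11 12 3
f 12 1 13
f 12 13 3
f 13 1 14
f 13 14 3
f 14 1 2
f 14 2 3
f 16 15 18
f 16 18 17
f 18 15 19
f 18 19 17
f 19 15 20
f 19 20 17
f 20 15 21
f 20 21 17
f 21 15 22
f 21 22 17
f 22 15 23
f 22 23 17
f 23 15 24
f 23 24 17
f 24 15 25
f 24 25 17
f 25 15 16
f 25 16 17
f 27 26 29
f 27 29 28
f 29 26 30
f 29 30 28
f 30 26 31
f 30 31 28
f 31 26 32
f 31 32 28
f 32 26 33
f 32 33 28
f 33 26 34
f 33 34 28
f 34 26 35
f 34 35 28
f 35 26 36
f 35 36 28
f 36 26 37
f 36 37 28
f 37 26 38
f 37 38 28
f 38 26 27
f 38 27 28



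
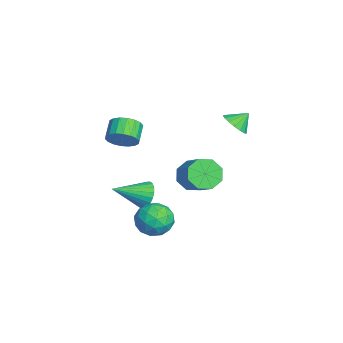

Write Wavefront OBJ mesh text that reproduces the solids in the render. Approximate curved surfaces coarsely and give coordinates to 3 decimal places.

v -1.073 -2.473 -3.061
v -0.408 -2.624 -3.678
v -0.707 -4.307 -2.219
v -0.223 -2.466 -3.414
v -0.168 -2.309 -3.096
v -0.251 -2.177 -2.772
v -0.459 -2.09 -2.493
v -0.76 -2.062 -2.3
v -1.109 -2.096 -2.222
v -1.452 -2.187 -2.273
v -1.738 -2.323 -2.443
v -1.922 -2.481 -2.707
v -1.977 -2.638 -3.025
v -1.895 -2.77 -3.349
v -1.687 -2.856 -3.628
v -1.386 -2.885 -3.822
v -1.037 -2.851 -3.899
v -0.693 -2.759 -3.849
v -0.752 0.037 -1.488
v -0.131 -0.415 -2.175
v 1.252 0.031 -1.219
v 0.632 0.483 -0.532
v -0.262 0.345 -2.34
v 1.122 0.791 -1.384
v -0.679 0.924 -2.006
v 0.704 1.37 -1.05
v -1.139 0.984 -1.369
v 0.244 1.43 -0.412
v -1.372 0.489 -0.801
v 0.011 0.935 0.155
v -1.242 -0.271 -0.636
v 0.142 0.175 0.32
v -0.824 -0.85 -0.97
v 0.559 -0.404 -0.014
v -0.364 -0.91 -1.608
v 1.019 -0.464 -0.651
v -0.148 -3.762 1.844
v 0.297 -3.047 2.189
v -0.646 -2.764 2.821
v -1.092 -3.478 2.476
v 0.122 -2.893 1.858
v -0.821 -2.61 2.49
v -0.107 -2.911 1.525
v -1.05 -2.627 2.156
v -0.344 -3.097 1.254
v -1.287 -2.814 1.886
v -0.542 -3.415 1.101
v -1.485 -3.131 1.732
v -0.662 -3.802 1.094
v -1.606 -3.518 1.726
v -0.681 -4.18 1.237
v -1.624 -3.897 1.868
v -0.594 -4.476 1.499
v -1.537 -4.193 2.131
v -0.419 -4.63 1.83
v -1.362 -4.347 2.462
v -0.19 -4.613 2.164
v -1.133 -4.329 2.795
v 0.047 -4.426 2.434
v -0.896 -4.143 3.066
v 0.245 -4.109 2.588
v -0.698 -3.825 3.219
v 0.366 -3.722 2.594
v -0.578 -3.438 3.226
v 0.384 -3.343 2.452
v -0.559 -3.06 3.083
v 1.195 1.908 3.454
v 1.881 2.309 3.18
v 1.045 2.652 4.166
v 1.584 2.463 2.957
v 1.198 2.49 2.848
v 0.811 2.383 2.877
v 0.512 2.168 3.039
v 0.37 1.894 3.296
v 0.417 1.622 3.589
v 0.642 1.416 3.851
v 0.994 1.323 4.022
v 1.391 1.364 4.063
v 1.744 1.53 3.965
v 1.971 1.782 3.749
v 2.02 2.064 3.466
v 0.107 -2.138 -3.567
v 0.729 -1.472 -2.89
v 1.631 -3.008 -4.11
v 2.253 -2.342 -3.433
v 1.551 -3.112 -2.982
v 0.609 -2.574 -2.647
v 1.751 -1.906 -4.353
v 0.809 -1.368 -4.018
v 1.745 -1.328 -3.376
v 1.621 -2.074 -2.528
v 0.739 -2.406 -4.472
v 0.615 -3.152 -3.624
v 0.284 -1.728 -3.181
v 2.076 -2.752 -3.819
v 1.663 -3.204 -3.554
v 2.029 -2.813 -3.156
v 0.213 -2.376 -3.038
v 0.579 -1.985 -2.64
v 1.062 -2.949 -2.694
v 1.781 -2.495 -4.36
v 2.147 -2.104 -3.962
v 0.331 -1.667 -3.844
v 0.697 -1.276 -3.446
v 1.298 -1.531 -4.306
v 1.247 -1.252 -3.068
v 2.143 -1.764 -3.388
v 1.848 -1.508 -3.929
v 1.294 -1.191 -3.731
v 1.174 -1.69 -2.57
v 2.07 -2.202 -2.889
v 1.657 -2.655 -2.624
v 1.103 -2.339 -2.427
v 1.771 -1.606 -2.856
v 0.29 -2.278 -4.111
v 1.186 -2.79 -4.43
v 1.257 -2.141 -4.573
v 0.703 -1.825 -4.376
v 0.217 -2.716 -3.612
v 1.113 -3.228 -3.932
v 1.066 -3.289 -3.269
v 0.512 -2.972 -3.071
v 0.589 -2.874 -4.144
f 2 1 4
f 2 4 3
f 4 1 5
f 4 5 3
f 5 1 6
f 5 6 3
f 6 1 7
f 6 7 3
f 7 1 8
f 7 8 3
f 8 1 9
f 8 9 3
f 9 1 10
f 9 10 3
f 10 1 11
f 10 11 3
f 11 1 12
f 11 12 3
f 12 1 13
f 12 13 3
f 13 1 14
f 13 14 3
f 14 1 15
f 14 15 3
f 15 1 16
f 15 16 3
f 16 1 17
f 16 17 3
f 17 1 18
f 17 18 3
f 18 1 2
f 18 2 3
f 20 19 23
f 20 23 21
f 21 23 24
f 21 24 22
f 23 19 25
f 23 25 24
f 24 25 26
f 24 26 22
f 25 19 27
f 25 27 26
f 26 27 28
f 26 28 22
f 27 19 29
f 27 29 28
f 28 29 30
f 28 30 22
f 29 19 31
f 29 31 30
f 30 31 32
f 30 32 22
f 31 19 33
f 31 33 32
f 32 33 34
f 32 34 22
f 33 19 35
f 33 35 34
f 34 35 36
f 34 36 22
f 35 19 20
f 35 20 36
f 36 20 21
f 36 21 22
f 38 37 41
f 38 41 39
f 39 41 42
f 39 42 40
f 41 37 43
f 41 43 42
f 42 43 44
f 42 44 40
f 43 37 45
f 43 45 44
f 44 45 46
f 44 46 40
f 45 37 47
f 45 47 46
f 46 47 48
f 46 48 40
f 47 37 49
f 47 49 48
f 48 49 50
f 48 50 40
f 49 37 51
f 49 51 50
f 50 51 52
f 50 52 40
f 51 37 53
f 51 53 52
f 52 53 54
f 52 54 40
f 53 37 55
f 53 55 54
f 54 55 56
f 54 56 40
f 55 37 57
f 55 57 56
f 56 57 58
f 56 58 40
f 57 37 59
f 57 59 58
f 58 59 60
f 58 60 40
f 59 37 61
f 59 61 60
f 60 61 62
f 60 62 40
f 61 37 63
f 61 63 62
f 62 63 64
f 62 64 40
f 63 37 65
f 63 65 64
f 64 65 66
f 64 66 40
f 65 37 38
f 65 38 66
f 66 38 39
f 66 39 40
f 68 67 70
f 68 70 69
f 70 67 71
f 70 71 69
f 71 67 72
f 71 72 69
f 72 67 73
f 72 73 69
f 73 67 74
f 73 74 69
f 74 67 75
f 74 75 69
f 75 67 76
f 75 76 69
f 76 67 77
f 76 77 69
f 77 67 78
f 77 78 69
f 78 67 79
f 78 79 69
f 79 67 80
f 79 80 69
f 80 67 81
f 80 81 69
f 81 67 68
f 81 68 69
f 82 119 98
f 119 93 122
f 98 122 87
f 119 122 98
f 82 98 94
f 98 87 99
f 94 99 83
f 98 99 94
f 82 94 103
f 94 83 104
f 103 104 89
f 94 104 103
f 82 103 115
f 103 89 118
f 115 118 92
f 103 118 115
f 82 115 119
f 115 92 123
f 119 123 93
f 115 123 119
f 83 99 110
f 99 87 113
f 110 113 91
f 99 113 110
f 87 122 100
f 122 93 121
f 100 121 86
f 122 121 100
f 93 123 120
f 123 92 116
f 120 116 84
f 123 116 120
f 92 118 117
f 118 89 105
f 117 105 88
f 118 105 117
f 89 104 109
f 104 83 106
f 109 106 90
f 104 106 109
f 85 111 97
f 111 91 112
f 97 112 86
f 111 112 97
f 85 97 95
f 97 86 96
f 95 96 84
f 97 96 95
f 85 95 102
f 95 84 101
f 102 101 88
f 95 101 102
f 85 102 107
f 102 88 108
f 107 108 90
f 102 108 107
f 85 107 111
f 107 90 114
f 111 114 91
f 107 114 111
f 86 112 100
f 112 91 113
f 100 113 87
f 112 113 100
f 84 96 120
f 96 86 121
f 120 121 93
f 96 121 120
f 88 101 117
f 101 84 116
f 117 116 92
f 101 116 117
f 90 108 109
f 108 88 105
f 109 105 89
f 108 105 109
f 91 114 110
f 114 90 106
f 110 106 83
f 114 106 110



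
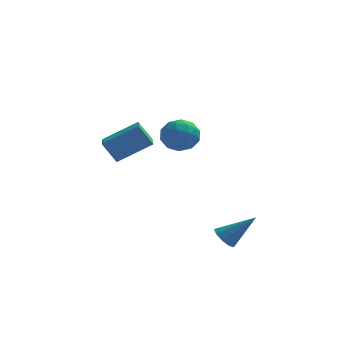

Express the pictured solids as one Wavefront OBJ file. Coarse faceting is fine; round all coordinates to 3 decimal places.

v -0.478 -2.334 2.542
v 0.479 -2.14 2.8
v 0.041 -3.38 1.4
v 0.998 -3.186 1.658
v 0.397 -3.69 2.293
v 0.076 -3.044 2.998
v 0.444 -2.476 1.202
v 0.123 -1.83 1.907
v 1.049 -2.228 1.971
v 1.019 -2.978 2.646
v -0.499 -2.542 1.554
v -0.529 -3.292 2.229
v -0.045 -2.145 2.771
v 0.565 -3.375 1.429
v 0.212 -3.671 1.802
v 0.774 -3.557 1.954
v -0.282 -2.676 2.888
v 0.28 -2.562 3.039
v 0.232 -3.474 2.741
v 0.24 -2.958 1.161
v 0.802 -2.844 1.312
v -0.254 -1.963 2.246
v 0.308 -1.849 2.398
v 0.288 -2.046 1.459
v 0.852 -2.083 2.435
v 1.157 -2.698 1.764
v 0.832 -2.28 1.496
v 0.643 -1.9 1.911
v 0.835 -2.524 2.832
v 1.14 -3.139 2.161
v 0.787 -3.435 2.534
v 0.598 -3.055 2.949
v 1.17 -2.576 2.345
v -0.62 -2.381 2.039
v -0.315 -2.996 1.368
v -0.078 -2.465 1.251
v -0.267 -2.085 1.666
v -0.637 -2.822 2.436
v -0.332 -3.437 1.765
v -0.123 -3.62 2.289
v -0.312 -3.24 2.704
v -0.65 -2.944 1.855
v -3.854 0.17 0.138
v -2.119 0.671 1.21
v -4.115 2.057 -0.322
v -2.38 2.559 0.75
v -3.12 0.001 -0.97
v -1.385 0.503 0.102
v -3.381 1.889 -1.43
v -1.646 2.39 -0.358
v 2.459 -4.017 -3.936
v 2.903 -3.818 -4.454
v 3.901 -3.823 -2.624
v 2.68 -3.429 -4.267
v 2.354 -3.315 -3.925
v 2.077 -3.529 -3.589
v 1.979 -3.972 -3.415
v 2.105 -4.436 -3.485
v 2.396 -4.704 -3.766
v 2.717 -4.65 -4.127
v 2.917 -4.3 -4.398
f 1 38 17
f 38 12 41
f 17 41 6
f 38 41 17
f 1 17 13
f 17 6 18
f 13 18 2
f 17 18 13
f 1 13 22
f 13 2 23
f 22 23 8
f 13 23 22
f 1 22 34
f 22 8 37
f 34 37 11
f 22 37 34
f 1 34 38
f 34 11 42
f 38 42 12
f 34 42 38
f 2 18 29
f 18 6 32
f 29 32 10
f 18 32 29
f 6 41 19
f 41 12 40
f 19 40 5
f 41 40 19
f 12 42 39
f 42 11 35
f 39 35 3
f 42 35 39
f 11 37 36
f 37 8 24
f 36 24 7
f 37 24 36
f 8 23 28
f 23 2 25
f 28 25 9
f 23 25 28
f 4 30 16
f 30 10 31
f 16 31 5
f 30 31 16
f 4 16 14
f 16 5 15
f 14 15 3
f 16 15 14
f 4 14 21
f 14 3 20
f 21 20 7
f 14 20 21
f 4 21 26
f 21 7 27
f 26 27 9
f 21 27 26
f 4 26 30
f 26 9 33
f 30 33 10
f 26 33 30
f 5 31 19
f 31 10 32
f 19 32 6
f 31 32 19
f 3 15 39
f 15 5 40
f 39 40 12
f 15 40 39
f 7 20 36
f 20 3 35
f 36 35 11
f 20 35 36
f 9 27 28
f 27 7 24
f 28 24 8
f 27 24 28
f 10 33 29
f 33 9 25
f 29 25 2
f 33 25 29
f 44 46 43
f 47 44 43
f 43 46 45
f 45 47 43
f 44 50 46
f 48 44 47
f 48 50 44
f 46 50 45
f 49 47 45
f 45 50 49
f 49 48 47
f 50 48 49
f 52 51 54
f 52 54 53
f 54 51 55
f 54 55 53
f 55 51 56
f 55 56 53
f 56 51 57
f 56 57 53
f 57 51 58
f 57 58 53
f 58 51 59
f 58 59 53
f 59 51 60
f 59 60 53
f 60 51 61
f 60 61 53
f 61 51 52
f 61 52 53



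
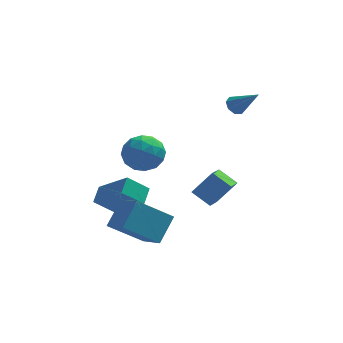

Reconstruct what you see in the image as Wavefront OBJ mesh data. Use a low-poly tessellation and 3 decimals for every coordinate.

v 1.565 -2.458 -2.365
v 0.725 -1.949 -1.767
v 1.937 -0.958 -3.118
v 1.097 -0.449 -2.52
v 2.523 -2.151 -1.28
v 1.683 -1.642 -0.682
v 2.895 -0.651 -2.033
v 2.055 -0.142 -1.435
v 2.832 0.876 2.317
v 3.112 0.608 1.899
v 3.848 0.124 3.483
v 3.288 0.996 1.997
v 3.196 1.313 2.281
v 2.891 1.374 2.587
v 2.551 1.144 2.735
v 2.376 0.756 2.637
v 2.468 0.439 2.353
v 2.773 0.377 2.047
v -3.804 -1.16 -2.929
v -3.555 -0.292 -2.477
v -2.787 -0.996 -3.802
v -2.538 -0.128 -3.35
v -2.462 -2.252 -1.57
v -2.213 -1.384 -1.118
v -1.445 -2.088 -2.443
v -1.196 -1.22 -1.991
v -3.129 -3.967 -2.625
v -2.483 -2.949 -1.572
v -1.491 -3.734 -3.853
v -0.846 -2.717 -2.8
v -2.394 -5.203 -1.88
v -1.749 -4.186 -0.827
v -0.757 -4.971 -3.108
v -0.111 -3.953 -2.055
v -1.945 1.588 -0.578
v -0.958 1.53 -1.094
v -1.982 -0.21 -0.446
v -0.995 -0.268 -0.962
v -1.062 0.154 0.068
v -1.039 1.266 -0.014
v -1.901 0.054 -1.526
v -1.878 1.166 -1.608
v -0.931 0.582 -1.68
v -0.413 0.644 -0.695
v -2.527 0.676 -0.845
v -2.009 0.738 0.14
v -1.448 1.717 -0.848
v -1.492 -0.397 -0.692
v -1.531 -0.148 -0.087
v -0.951 -0.183 -0.39
v -1.496 1.562 -0.213
v -0.916 1.527 -0.516
v -0.977 0.719 0.166
v -2.024 -0.207 -1.024
v -1.444 -0.242 -1.327
v -1.989 1.503 -1.15
v -1.409 1.468 -1.453
v -1.963 0.601 -1.706
v -0.853 1.125 -1.495
v -0.874 0.069 -1.417
v -1.407 0.258 -1.749
v -1.393 0.911 -1.797
v -0.548 1.162 -0.916
v -0.57 0.105 -0.838
v -0.609 0.353 -0.234
v -0.595 1.007 -0.282
v -0.532 0.605 -1.26
v -2.37 1.215 -0.702
v -2.392 0.158 -0.624
v -2.345 0.313 -1.258
v -2.331 0.967 -1.306
v -2.066 1.251 -0.123
v -2.087 0.195 -0.045
v -1.547 0.409 0.257
v -1.533 1.062 0.209
v -2.408 0.715 -0.28
f 2 4 1
f 5 2 1
f 1 4 3
f 3 5 1
f 2 8 4
f 6 2 5
f 6 8 2
f 4 8 3
f 7 5 3
f 3 8 7
f 7 6 5
f 8 6 7
f 10 9 12
f 10 12 11
f 12 9 13
f 12 13 11
f 13 9 14
f 13 14 11
f 14 9 15
f 14 15 11
f 15 9 16
f 15 16 11
f 16 9 17
f 16 17 11
f 17 9 18
f 17 18 11
f 18 9 10
f 18 10 11
f 20 22 19
f 23 20 19
f 19 22 21
f 21 23 19
f 20 26 22
f 24 20 23
f 24 26 20
f 22 26 21
f 25 23 21
f 21 26 25
f 25 24 23
f 26 24 25
f 28 30 27
f 31 28 27
f 27 30 29
f 29 31 27
f 28 34 30
f 32 28 31
f 32 34 28
f 30 34 29
f 33 31 29
f 29 34 33
f 33 32 31
f 34 32 33
f 35 72 51
f 72 46 75
f 51 75 40
f 72 75 51
f 35 51 47
f 51 40 52
f 47 52 36
f 51 52 47
f 35 47 56
f 47 36 57
f 56 57 42
f 47 57 56
f 35 56 68
f 56 42 71
f 68 71 45
f 56 71 68
f 35 68 72
f 68 45 76
f 72 76 46
f 68 76 72
f 36 52 63
f 52 40 66
f 63 66 44
f 52 66 63
f 40 75 53
f 75 46 74
f 53 74 39
f 75 74 53
f 46 76 73
f 76 45 69
f 73 69 37
f 76 69 73
f 45 71 70
f 71 42 58
f 70 58 41
f 71 58 70
f 42 57 62
f 57 36 59
f 62 59 43
f 57 59 62
f 38 64 50
f 64 44 65
f 50 65 39
f 64 65 50
f 38 50 48
f 50 39 49
f 48 49 37
f 50 49 48
f 38 48 55
f 48 37 54
f 55 54 41
f 48 54 55
f 38 55 60
f 55 41 61
f 60 61 43
f 55 61 60
f 38 60 64
f 60 43 67
f 64 67 44
f 60 67 64
f 39 65 53
f 65 44 66
f 53 66 40
f 65 66 53
f 37 49 73
f 49 39 74
f 73 74 46
f 49 74 73
f 41 54 70
f 54 37 69
f 70 69 45
f 54 69 70
f 43 61 62
f 61 41 58
f 62 58 42
f 61 58 62
f 44 67 63
f 67 43 59
f 63 59 36
f 67 59 63



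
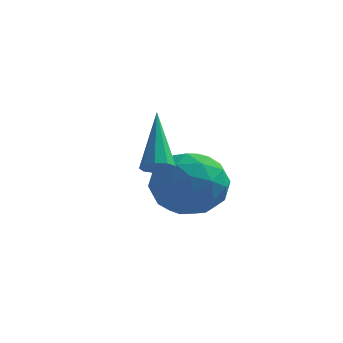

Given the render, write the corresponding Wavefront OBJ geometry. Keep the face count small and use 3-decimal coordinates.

v 1.383 0.37 0.175
v 1.725 0.134 0.452
v 0.937 1.61 1.785
v 1.869 0.398 0.289
v 1.785 0.649 0.072
v 1.513 0.77 -0.096
v 1.18 0.704 -0.138
v 0.942 0.482 -0.033
v 0.91 0.208 0.169
v 1.099 0.01 0.374
v 1.421 -0.019 0.486
v 0.111 3.715 -1.6
v 0.936 4.427 -2.17
v 1.584 2.593 -0.87
v 2.409 3.305 -1.44
v 1.764 3.75 -0.492
v 0.853 4.443 -0.943
v 1.667 2.577 -2.097
v 0.756 3.27 -2.548
v 1.898 3.724 -2.477
v 1.958 4.449 -1.485
v 0.562 2.571 -1.555
v 0.622 3.296 -0.563
v 0.394 4.169 -1.949
v 2.126 2.851 -1.091
v 1.747 3.112 -0.533
v 2.232 3.53 -0.868
v 0.346 4.179 -1.228
v 0.831 4.598 -1.563
v 1.317 4.199 -0.576
v 1.689 2.422 -1.477
v 2.174 2.841 -1.812
v 0.288 3.49 -2.172
v 0.773 3.908 -2.507
v 1.203 2.821 -2.464
v 1.444 4.175 -2.465
v 2.31 3.515 -2.036
v 1.874 3.087 -2.422
v 1.339 3.495 -2.687
v 1.48 4.601 -1.882
v 2.346 3.941 -1.453
v 1.966 4.203 -0.895
v 1.431 4.61 -1.16
v 2.045 4.187 -2.062
v 0.174 3.079 -1.587
v 1.04 2.419 -1.158
v 1.089 2.41 -1.88
v 0.554 2.817 -2.145
v 0.21 3.505 -1.004
v 1.076 2.845 -0.575
v 1.181 3.525 -0.353
v 0.646 3.933 -0.618
v 0.475 2.833 -0.978
f 2 1 4
f 2 4 3
f 4 1 5
f 4 5 3
f 5 1 6
f 5 6 3
f 6 1 7
f 6 7 3
f 7 1 8
f 7 8 3
f 8 1 9
f 8 9 3
f 9 1 10
f 9 10 3
f 10 1 11
f 10 11 3
f 11 1 2
f 11 2 3
f 12 49 28
f 49 23 52
f 28 52 17
f 49 52 28
f 12 28 24
f 28 17 29
f 24 29 13
f 28 29 24
f 12 24 33
f 24 13 34
f 33 34 19
f 24 34 33
f 12 33 45
f 33 19 48
f 45 48 22
f 33 48 45
f 12 45 49
f 45 22 53
f 49 53 23
f 45 53 49
f 13 29 40
f 29 17 43
f 40 43 21
f 29 43 40
f 17 52 30
f 52 23 51
f 30 51 16
f 52 51 30
f 23 53 50
f 53 22 46
f 50 46 14
f 53 46 50
f 22 48 47
f 48 19 35
f 47 35 18
f 48 35 47
f 19 34 39
f 34 13 36
f 39 36 20
f 34 36 39
f 15 41 27
f 41 21 42
f 27 42 16
f 41 42 27
f 15 27 25
f 27 16 26
f 25 26 14
f 27 26 25
f 15 25 32
f 25 14 31
f 32 31 18
f 25 31 32
f 15 32 37
f 32 18 38
f 37 38 20
f 32 38 37
f 15 37 41
f 37 20 44
f 41 44 21
f 37 44 41
f 16 42 30
f 42 21 43
f 30 43 17
f 42 43 30
f 14 26 50
f 26 16 51
f 50 51 23
f 26 51 50
f 18 31 47
f 31 14 46
f 47 46 22
f 31 46 47
f 20 38 39
f 38 18 35
f 39 35 19
f 38 35 39
f 21 44 40
f 44 20 36
f 40 36 13
f 44 36 40



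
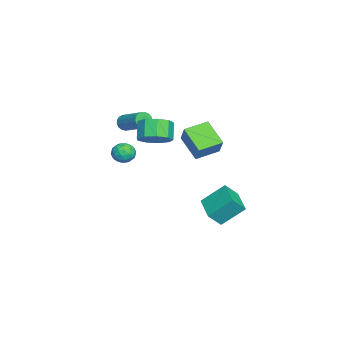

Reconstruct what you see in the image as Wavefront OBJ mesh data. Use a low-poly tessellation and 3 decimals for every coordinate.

v -1.387 -0.24 1.497
v -0.538 0.087 2.69
v -2.302 1.05 1.794
v -1.454 1.378 2.987
v -0.246 0.822 0.393
v 0.602 1.15 1.586
v -1.162 2.113 0.69
v -0.313 2.44 1.883
v 2.881 -2.62 2.788
v 3.251 -2.212 2.253
v 3.889 -3.328 2.947
v 4.259 -2.92 2.412
v 4.086 -2.6 3.088
v 3.463 -2.162 2.99
v 3.677 -3.378 2.21
v 3.054 -2.94 2.112
v 3.744 -2.681 1.897
v 3.996 -2.2 2.439
v 3.144 -3.34 2.761
v 3.396 -2.859 3.303
v 2.978 -2.354 2.507
v 4.162 -3.186 2.693
v 4.06 -2.998 3.09
v 4.278 -2.758 2.776
v 3.102 -2.324 2.939
v 3.32 -2.085 2.625
v 3.81 -2.313 3.116
v 3.82 -3.455 2.575
v 4.038 -3.216 2.261
v 2.862 -2.782 2.424
v 3.08 -2.542 2.11
v 3.33 -3.227 2.084
v 3.485 -2.39 1.983
v 4.077 -2.806 2.076
v 3.735 -3.075 1.958
v 3.369 -2.818 1.9
v 3.633 -2.107 2.302
v 4.226 -2.523 2.395
v 4.124 -2.335 2.792
v 3.758 -2.077 2.734
v 3.923 -2.382 2.092
v 2.914 -3.017 2.805
v 3.507 -3.433 2.898
v 3.382 -3.463 2.466
v 3.016 -3.205 2.408
v 3.063 -2.734 3.124
v 3.655 -3.15 3.217
v 3.771 -2.722 3.3
v 3.405 -2.465 3.242
v 3.217 -3.158 3.108
v -1.082 1.023 -3.631
v -1.433 2.438 -2.351
v -1.531 1.75 -4.557
v -1.882 3.165 -3.277
v 0.642 1.715 -3.923
v 0.291 3.13 -2.643
v 0.193 2.442 -4.849
v -0.158 3.857 -3.569
v 2.639 -1.121 3.342
v 3.409 -0.877 4.028
v 2.571 -0.974 5.004
v 1.801 -1.219 4.318
v 3.077 -0.273 3.803
v 2.239 -0.37 4.779
v 2.54 -0.066 3.362
v 1.702 -0.163 4.338
v 2.049 -0.353 2.912
v 1.211 -0.45 3.888
v 1.835 -0.999 2.663
v 0.996 -1.096 3.639
v 1.996 -1.703 2.732
v 1.158 -1.8 3.708
v 2.459 -2.134 3.086
v 1.62 -2.231 4.062
v 3.006 -2.092 3.561
v 2.167 -2.189 4.536
v 3.381 -1.595 3.933
v 2.543 -1.693 4.908
v -2.637 -3.832 1.905
v -2.194 -3.952 1.503
v -0.98 -2.588 2.434
v -1.423 -2.468 2.835
v -2.344 -3.734 1.379
v -1.129 -2.37 2.31
v -2.561 -3.539 1.375
v -1.346 -2.175 2.306
v -2.795 -3.411 1.493
v -1.581 -2.046 2.424
v -2.993 -3.379 1.705
v -1.779 -2.015 2.636
v -3.11 -3.451 1.963
v -1.895 -2.087 2.893
v -3.118 -3.61 2.207
v -1.904 -2.246 3.138
v -3.016 -3.82 2.382
v -1.802 -2.456 3.313
v -2.828 -4.033 2.448
v -1.613 -2.669 3.379
v -2.595 -4.2 2.389
v -1.381 -2.836 3.32
v -2.373 -4.283 2.22
v -1.158 -2.918 3.15
v -2.21 -4.262 1.978
v -0.996 -2.898 2.908
v -2.146 -4.143 1.719
v -0.932 -2.778 2.65
f 2 4 1
f 5 2 1
f 1 4 3
f 3 5 1
f 2 8 4
f 6 2 5
f 6 8 2
f 4 8 3
f 7 5 3
f 3 8 7
f 7 6 5
f 8 6 7
f 9 46 25
f 46 20 49
f 25 49 14
f 46 49 25
f 9 25 21
f 25 14 26
f 21 26 10
f 25 26 21
f 9 21 30
f 21 10 31
f 30 31 16
f 21 31 30
f 9 30 42
f 30 16 45
f 42 45 19
f 30 45 42
f 9 42 46
f 42 19 50
f 46 50 20
f 42 50 46
f 10 26 37
f 26 14 40
f 37 40 18
f 26 40 37
f 14 49 27
f 49 20 48
f 27 48 13
f 49 48 27
f 20 50 47
f 50 19 43
f 47 43 11
f 50 43 47
f 19 45 44
f 45 16 32
f 44 32 15
f 45 32 44
f 16 31 36
f 31 10 33
f 36 33 17
f 31 33 36
f 12 38 24
f 38 18 39
f 24 39 13
f 38 39 24
f 12 24 22
f 24 13 23
f 22 23 11
f 24 23 22
f 12 22 29
f 22 11 28
f 29 28 15
f 22 28 29
f 12 29 34
f 29 15 35
f 34 35 17
f 29 35 34
f 12 34 38
f 34 17 41
f 38 41 18
f 34 41 38
f 13 39 27
f 39 18 40
f 27 40 14
f 39 40 27
f 11 23 47
f 23 13 48
f 47 48 20
f 23 48 47
f 15 28 44
f 28 11 43
f 44 43 19
f 28 43 44
f 17 35 36
f 35 15 32
f 36 32 16
f 35 32 36
f 18 41 37
f 41 17 33
f 37 33 10
f 41 33 37
f 52 54 51
f 55 52 51
f 51 54 53
f 53 55 51
f 52 58 54
f 56 52 55
f 56 58 52
f 54 58 53
f 57 55 53
f 53 58 57
f 57 56 55
f 58 56 57
f 60 59 63
f 60 63 61
f 61 63 64
f 61 64 62
f 63 59 65
f 63 65 64
f 64 65 66
f 64 66 62
f 65 59 67
f 65 67 66
f 66 67 68
f 66 68 62
f 67 59 69
f 67 69 68
f 68 69 70
f 68 70 62
f 69 59 71
f 69 71 70
f 70 71 72
f 70 72 62
f 71 59 73
f 71 73 72
f 72 73 74
f 72 74 62
f 73 59 75
f 73 75 74
f 74 75 76
f 74 76 62
f 75 59 77
f 75 77 76
f 76 77 78
f 76 78 62
f 77 59 60
f 77 60 78
f 78 60 61
f 78 61 62
f 80 79 83
f 80 83 81
f 81 83 84
f 81 84 82
f 83 79 85
f 83 85 84
f 84 85 86
f 84 86 82
f 85 79 87
f 85 87 86
f 86 87 88
f 86 88 82
f 87 79 89
f 87 89 88
f 88 89 90
f 88 90 82
f 89 79 91
f 89 91 90
f 90 91 92
f 90 92 82
f 91 79 93
f 91 93 92
f 92 93 94
f 92 94 82
f 93 79 95
f 93 95 94
f 94 95 96
f 94 96 82
f 95 79 97
f 95 97 96
f 96 97 98
f 96 98 82
f 97 79 99
f 97 99 98
f 98 99 100
f 98 100 82
f 99 79 101
f 99 101 100
f 100 101 102
f 100 102 82
f 101 79 103
f 101 103 102
f 102 103 104
f 102 104 82
f 103 79 105
f 103 105 104
f 104 105 106
f 104 106 82
f 105 79 80
f 105 80 106
f 106 80 81
f 106 81 82



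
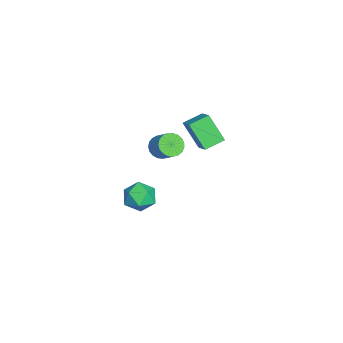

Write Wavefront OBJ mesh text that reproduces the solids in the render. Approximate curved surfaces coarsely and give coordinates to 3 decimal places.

v -2.846 -1.38 -0.45
v -3.432 -2.275 1.072
v -3.473 -0.37 -0.096
v -4.058 -1.265 1.425
v -1.842 -0.975 0.175
v -2.427 -1.87 1.696
v -2.468 0.035 0.528
v -3.054 -0.86 2.05
v 2.908 -3.27 0.732
v 3.746 -3.537 1.136
v 3.014 -4.463 -0.276
v 3.852 -4.73 0.128
v 3.024 -4.827 0.62
v 2.959 -4.09 1.243
v 3.801 -3.91 -0.383
v 3.736 -3.173 0.24
v 4.297 -3.933 0.447
v 3.817 -4.5 1.067
v 2.943 -3.5 -0.207
v 2.463 -4.067 0.413
v -3.827 -3.467 -1.29
v -3.319 -3.338 -1.868
v -2.565 -2.724 -1.067
v -3.073 -2.853 -0.49
v -3.511 -3.077 -1.887
v -2.757 -2.463 -1.087
v -3.758 -2.884 -1.803
v -3.003 -2.27 -1.003
v -4.016 -2.791 -1.631
v -3.262 -2.177 -0.83
v -4.242 -2.816 -1.399
v -3.488 -2.201 -0.599
v -4.396 -2.953 -1.149
v -3.642 -2.338 -0.348
v -4.452 -3.179 -0.923
v -3.698 -2.564 -0.122
v -4.4 -3.454 -0.761
v -3.645 -2.84 0.04
v -4.248 -3.733 -0.69
v -3.494 -3.118 0.111
v -4.024 -3.965 -0.723
v -3.27 -3.35 0.078
v -3.766 -4.111 -0.854
v -3.012 -3.496 -0.053
v -3.519 -4.146 -1.061
v -2.764 -3.531 -0.26
v -3.324 -4.063 -1.307
v -2.57 -3.449 -0.506
v -3.217 -3.878 -1.55
v -2.463 -3.263 -0.75
v -3.215 -3.621 -1.749
v -2.461 -3.007 -0.948
f 2 4 1
f 5 2 1
f 1 4 3
f 3 5 1
f 2 8 4
f 6 2 5
f 6 8 2
f 4 8 3
f 7 5 3
f 3 8 7
f 7 6 5
f 8 6 7
f 9 20 14
f 9 14 10
f 9 10 16
f 9 16 19
f 9 19 20
f 10 14 18
f 14 20 13
f 20 19 11
f 19 16 15
f 16 10 17
f 12 18 13
f 12 13 11
f 12 11 15
f 12 15 17
f 12 17 18
f 13 18 14
f 11 13 20
f 15 11 19
f 17 15 16
f 18 17 10
f 22 21 25
f 22 25 23
f 23 25 26
f 23 26 24
f 25 21 27
f 25 27 26
f 26 27 28
f 26 28 24
f 27 21 29
f 27 29 28
f 28 29 30
f 28 30 24
f 29 21 31
f 29 31 30
f 30 31 32
f 30 32 24
f 31 21 33
f 31 33 32
f 32 33 34
f 32 34 24
f 33 21 35
f 33 35 34
f 34 35 36
f 34 36 24
f 35 21 37
f 35 37 36
f 36 37 38
f 36 38 24
f 37 21 39
f 37 39 38
f 38 39 40
f 38 40 24
f 39 21 41
f 39 41 40
f 40 41 42
f 40 42 24
f 41 21 43
f 41 43 42
f 42 43 44
f 42 44 24
f 43 21 45
f 43 45 44
f 44 45 46
f 44 46 24
f 45 21 47
f 45 47 46
f 46 47 48
f 46 48 24
f 47 21 49
f 47 49 48
f 48 49 50
f 48 50 24
f 49 21 51
f 49 51 50
f 50 51 52
f 50 52 24
f 51 21 22
f 51 22 52
f 52 22 23
f 52 23 24



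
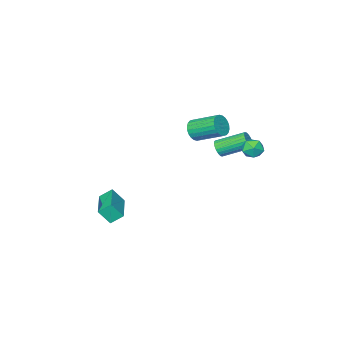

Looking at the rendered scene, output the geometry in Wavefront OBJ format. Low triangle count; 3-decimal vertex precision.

v -2.134 -2.206 0.3
v -1.73 -2.072 0.664
v -2.802 -0.901 1.424
v -3.206 -1.034 1.06
v -1.69 -1.93 0.502
v -2.762 -0.759 1.262
v -1.718 -1.831 0.309
v -2.79 -0.66 1.069
v -1.809 -1.788 0.116
v -2.881 -0.617 0.875
v -1.95 -1.81 -0.05
v -3.022 -0.638 0.709
v -2.119 -1.891 -0.163
v -3.19 -0.72 0.597
v -2.29 -2.02 -0.205
v -3.361 -0.849 0.555
v -2.437 -2.178 -0.17
v -3.509 -1.007 0.59
v -2.538 -2.339 -0.064
v -3.61 -1.168 0.696
v -2.578 -2.481 0.098
v -3.65 -1.31 0.858
v -2.55 -2.58 0.291
v -3.622 -1.409 1.051
v -2.459 -2.623 0.485
v -3.531 -1.452 1.244
v -2.318 -2.602 0.651
v -3.39 -1.43 1.41
v -2.15 -2.52 0.763
v -3.221 -1.349 1.523
v -1.979 -2.391 0.805
v -3.05 -1.22 1.565
v -1.831 -2.233 0.77
v -2.903 -1.062 1.53
v -1.234 -3.097 1.635
v -0.706 -3.119 2.109
v -1.318 -1.685 2.859
v -1.846 -1.663 2.385
v -0.592 -2.966 1.909
v -1.204 -1.532 2.658
v -0.576 -2.832 1.667
v -1.188 -1.398 2.416
v -0.66 -2.739 1.42
v -1.272 -1.305 2.169
v -0.831 -2.701 1.205
v -1.444 -1.266 1.955
v -1.064 -2.722 1.057
v -1.676 -1.288 1.806
v -1.323 -2.801 0.996
v -1.935 -1.367 1.745
v -1.568 -2.925 1.033
v -2.18 -1.491 1.782
v -1.762 -3.075 1.161
v -2.374 -1.641 1.911
v -1.876 -3.228 1.362
v -2.488 -1.794 2.111
v -1.892 -3.362 1.604
v -2.504 -1.928 2.353
v -1.808 -3.455 1.851
v -2.42 -2.021 2.6
v -1.636 -3.494 2.065
v -2.249 -2.059 2.815
v -1.404 -3.472 2.214
v -2.016 -2.038 2.963
v -1.145 -3.393 2.275
v -1.757 -1.959 3.024
v -0.9 -3.269 2.238
v -1.512 -1.835 2.987
v -3.037 0.363 0.892
v -2.439 0.201 1.226
v -3.141 -0.721 0.554
v -2.543 -0.883 0.888
v -3.118 -0.714 1.258
v -3.054 -0.044 1.467
v -2.526 -0.476 0.313
v -2.462 0.194 0.522
v -2.123 -0.317 0.869
v -2.489 -0.464 1.453
v -3.091 -0.056 0.327
v -3.457 -0.203 0.911
v 3.29 -4.549 -3.256
v 2.741 -4.126 -2.73
v 4.631 -2.923 -3.165
v 4.082 -2.499 -2.639
v 3.758 -4.981 -2.421
v 3.209 -4.557 -1.895
v 5.099 -3.354 -2.33
v 4.55 -2.931 -1.804
f 2 1 5
f 2 5 3
f 3 5 6
f 3 6 4
f 5 1 7
f 5 7 6
f 6 7 8
f 6 8 4
f 7 1 9
f 7 9 8
f 8 9 10
f 8 10 4
f 9 1 11
f 9 11 10
f 10 11 12
f 10 12 4
f 11 1 13
f 11 13 12
f 12 13 14
f 12 14 4
f 13 1 15
f 13 15 14
f 14 15 16
f 14 16 4
f 15 1 17
f 15 17 16
f 16 17 18
f 16 18 4
f 17 1 19
f 17 19 18
f 18 19 20
f 18 20 4
f 19 1 21
f 19 21 20
f 20 21 22
f 20 22 4
f 21 1 23
f 21 23 22
f 22 23 24
f 22 24 4
f 23 1 25
f 23 25 24
f 24 25 26
f 24 26 4
f 25 1 27
f 25 27 26
f 26 27 28
f 26 28 4
f 27 1 29
f 27 29 28
f 28 29 30
f 28 30 4
f 29 1 31
f 29 31 30
f 30 31 32
f 30 32 4
f 31 1 33
f 31 33 32
f 32 33 34
f 32 34 4
f 33 1 2
f 33 2 34
f 34 2 3
f 34 3 4
f 36 35 39
f 36 39 37
f 37 39 40
f 37 40 38
f 39 35 41
f 39 41 40
f 40 41 42
f 40 42 38
f 41 35 43
f 41 43 42
f 42 43 44
f 42 44 38
f 43 35 45
f 43 45 44
f 44 45 46
f 44 46 38
f 45 35 47
f 45 47 46
f 46 47 48
f 46 48 38
f 47 35 49
f 47 49 48
f 48 49 50
f 48 50 38
f 49 35 51
f 49 51 50
f 50 51 52
f 50 52 38
f 51 35 53
f 51 53 52
f 52 53 54
f 52 54 38
f 53 35 55
f 53 55 54
f 54 55 56
f 54 56 38
f 55 35 57
f 55 57 56
f 56 57 58
f 56 58 38
f 57 35 59
f 57 59 58
f 58 59 60
f 58 60 38
f 59 35 61
f 59 61 60
f 60 61 62
f 60 62 38
f 61 35 63
f 61 63 62
f 62 63 64
f 62 64 38
f 63 35 65
f 63 65 64
f 64 65 66
f 64 66 38
f 65 35 67
f 65 67 66
f 66 67 68
f 66 68 38
f 67 35 36
f 67 36 68
f 68 36 37
f 68 37 38
f 69 80 74
f 69 74 70
f 69 70 76
f 69 76 79
f 69 79 80
f 70 74 78
f 74 80 73
f 80 79 71
f 79 76 75
f 76 70 77
f 72 78 73
f 72 73 71
f 72 71 75
f 72 75 77
f 72 77 78
f 73 78 74
f 71 73 80
f 75 71 79
f 77 75 76
f 78 77 70
f 82 84 81
f 85 82 81
f 81 84 83
f 83 85 81
f 82 88 84
f 86 82 85
f 86 88 82
f 84 88 83
f 87 85 83
f 83 88 87
f 87 86 85
f 88 86 87

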